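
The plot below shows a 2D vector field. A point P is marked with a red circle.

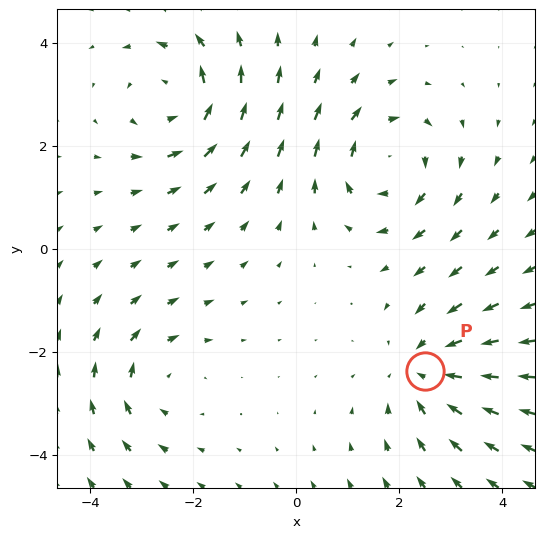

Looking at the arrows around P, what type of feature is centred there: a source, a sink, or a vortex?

At P (2.5, -2.4) the arrows converge inward. Divergence about -4, curl ≈0 — negative divergence with near-zero curl is a sink.

sink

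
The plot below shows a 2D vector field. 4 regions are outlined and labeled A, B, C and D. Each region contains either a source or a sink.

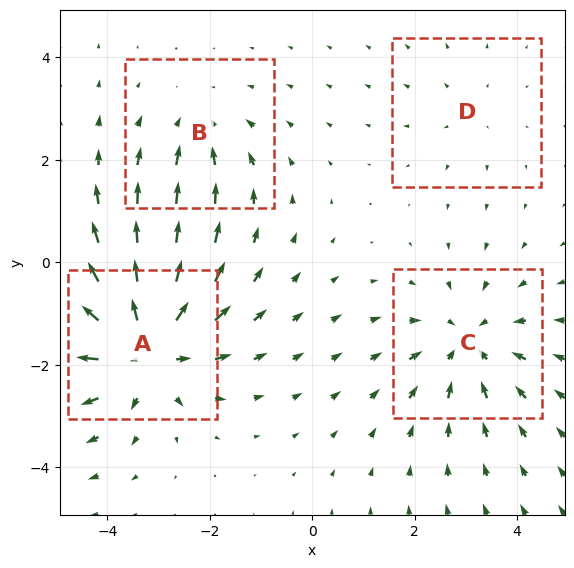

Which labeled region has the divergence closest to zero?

D

Divergence at each region's feature centre — A: about +6, B: about -3, C: about -4, D: about +2. Region D is closest to zero.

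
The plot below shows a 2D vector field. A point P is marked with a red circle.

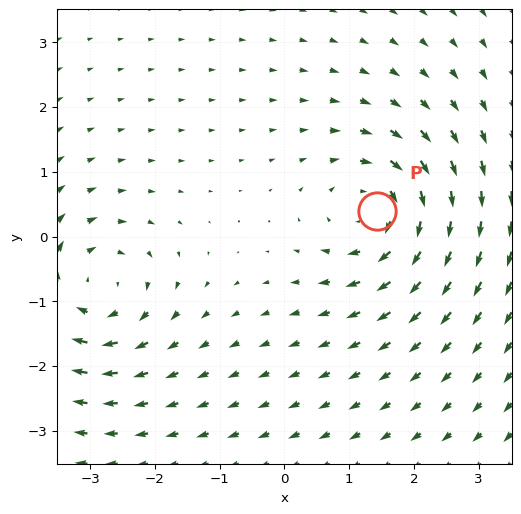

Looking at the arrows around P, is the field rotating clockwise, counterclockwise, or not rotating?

Near P at (1.4, 0.4) the arrows circulate clockwise. The curl (z-component) there is about -5; negative curl means clockwise rotation.

clockwise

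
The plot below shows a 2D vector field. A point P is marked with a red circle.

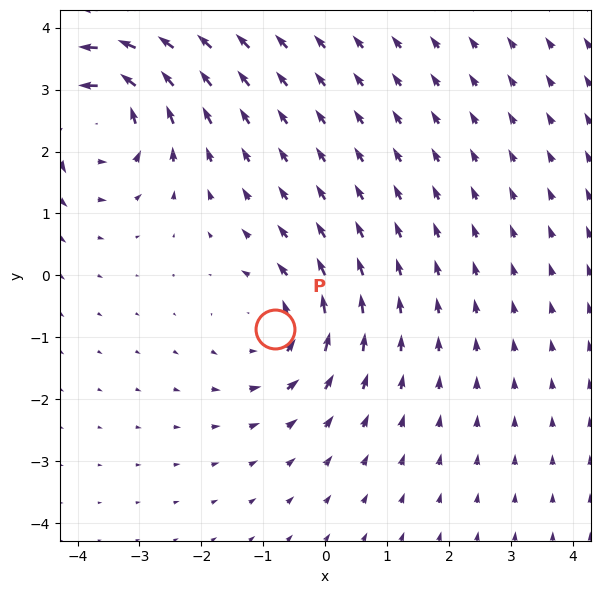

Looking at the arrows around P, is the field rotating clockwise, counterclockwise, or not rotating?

Near P at (-0.8, -0.9) the arrows circulate counterclockwise. The curl (z-component) there is about +3; positive curl means counterclockwise rotation.

counterclockwise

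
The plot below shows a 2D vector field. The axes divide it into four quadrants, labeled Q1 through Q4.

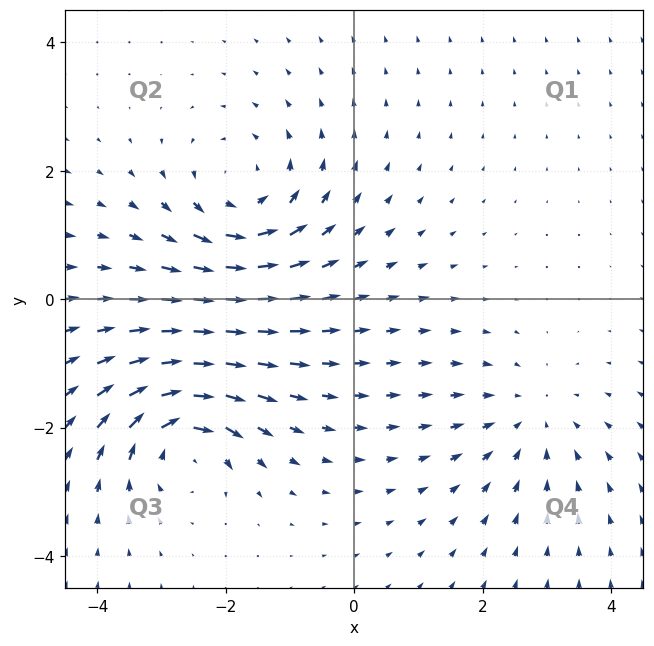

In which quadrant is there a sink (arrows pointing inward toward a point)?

Q4

The sink sits at approximately (2.7, -1.9), which lies in quadrant Q4. The divergence there is about -2, negative as expected for a sink.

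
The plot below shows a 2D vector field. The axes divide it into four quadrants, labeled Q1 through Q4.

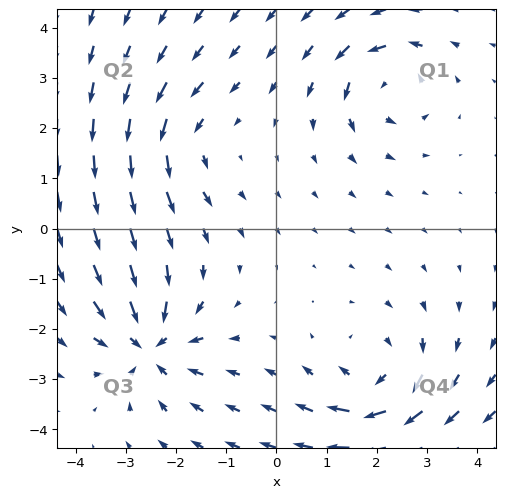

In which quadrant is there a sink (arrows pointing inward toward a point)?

The sink sits at approximately (-2.5, -2.3), which lies in quadrant Q3. The divergence there is about -5, negative as expected for a sink.

Q3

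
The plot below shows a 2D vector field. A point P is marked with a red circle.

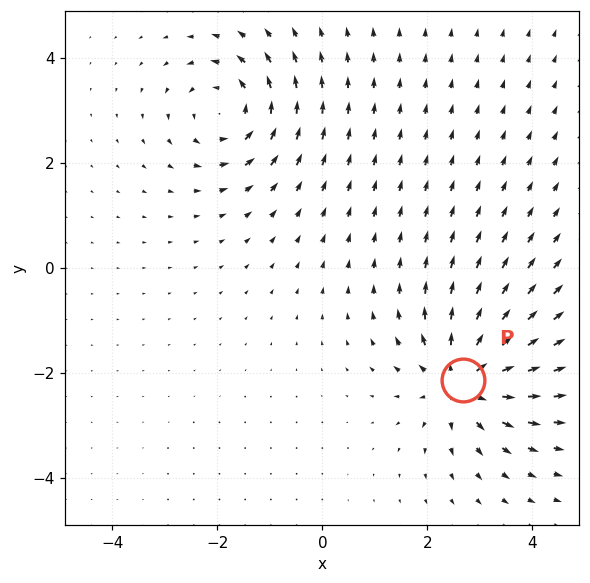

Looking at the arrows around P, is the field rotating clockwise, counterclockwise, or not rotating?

not rotating

Near P at (2.7, -2.1) the arrows show no circulation. The curl there is ≈0.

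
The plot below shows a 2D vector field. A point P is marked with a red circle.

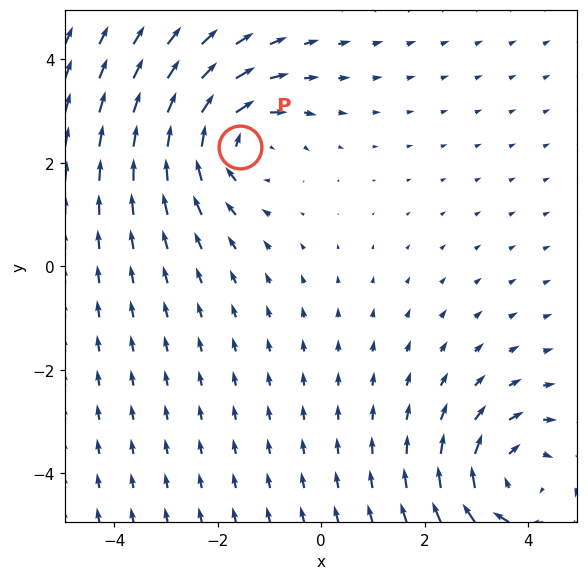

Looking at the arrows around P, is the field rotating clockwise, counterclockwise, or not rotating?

Near P at (-1.6, 2.3) the arrows circulate clockwise. The curl (z-component) there is about -4; negative curl means clockwise rotation.

clockwise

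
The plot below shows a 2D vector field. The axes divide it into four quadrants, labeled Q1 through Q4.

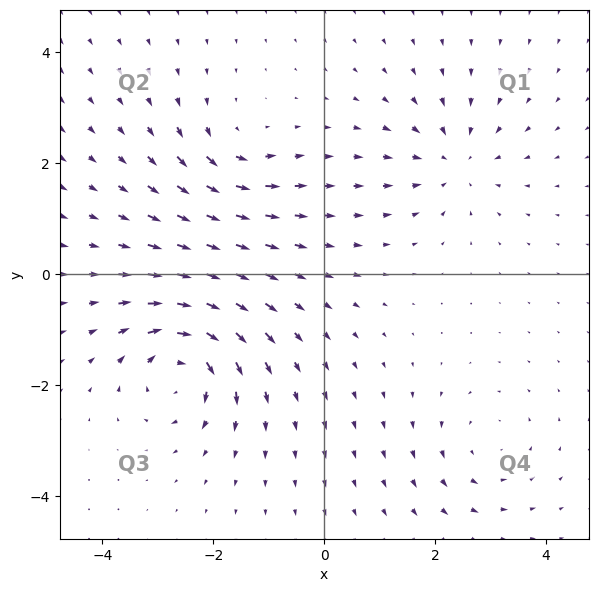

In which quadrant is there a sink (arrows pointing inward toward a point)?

The sink sits at approximately (2.4, 2.0), which lies in quadrant Q1. The divergence there is about -4, negative as expected for a sink.

Q1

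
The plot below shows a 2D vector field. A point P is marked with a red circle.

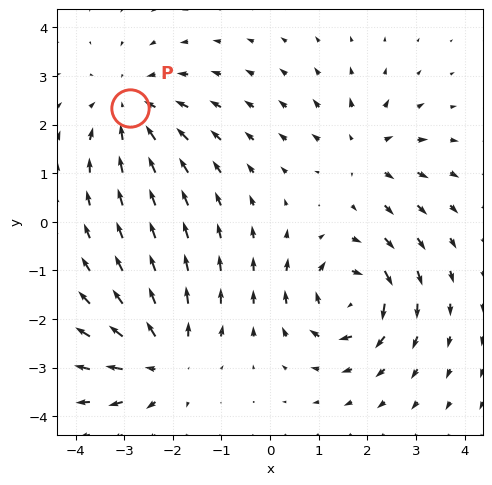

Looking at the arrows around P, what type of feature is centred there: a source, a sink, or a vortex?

At P (-2.9, 2.3) the arrows converge inward. Divergence about -4, curl ≈0 — negative divergence with near-zero curl is a sink.

sink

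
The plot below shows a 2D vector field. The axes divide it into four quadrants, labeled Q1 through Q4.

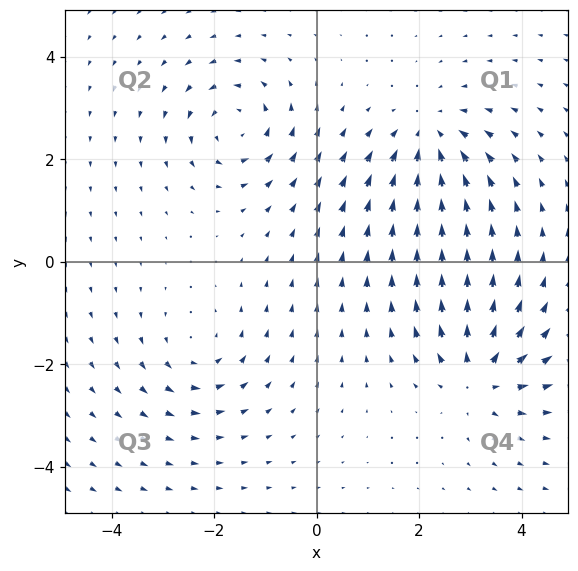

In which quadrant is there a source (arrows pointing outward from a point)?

The source sits at approximately (3.2, -2.3), which lies in quadrant Q4. The divergence there is about +6, positive as expected for a source.

Q4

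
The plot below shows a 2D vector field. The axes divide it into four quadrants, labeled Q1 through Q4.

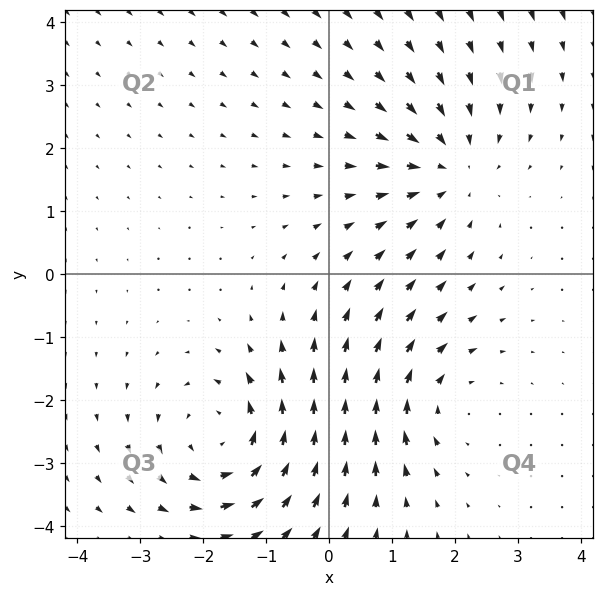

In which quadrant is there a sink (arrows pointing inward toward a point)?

Q1

The sink sits at approximately (1.9, 1.7), which lies in quadrant Q1. The divergence there is about -3, negative as expected for a sink.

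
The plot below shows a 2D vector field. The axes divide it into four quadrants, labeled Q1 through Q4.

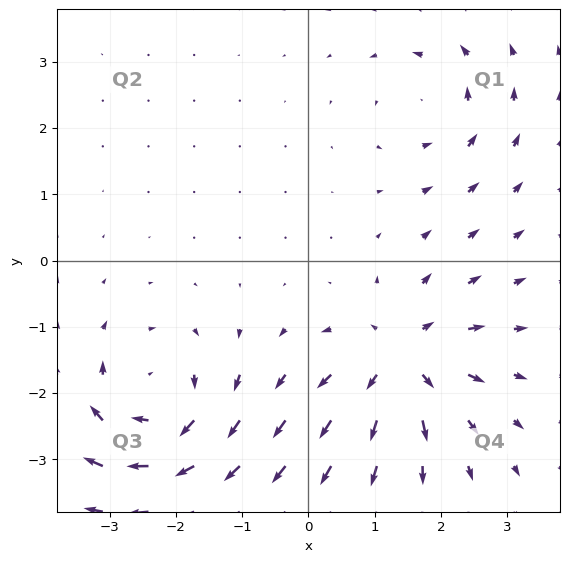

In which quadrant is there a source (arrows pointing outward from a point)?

Q4

The source sits at approximately (1.4, -1.5), which lies in quadrant Q4. The divergence there is about +6, positive as expected for a source.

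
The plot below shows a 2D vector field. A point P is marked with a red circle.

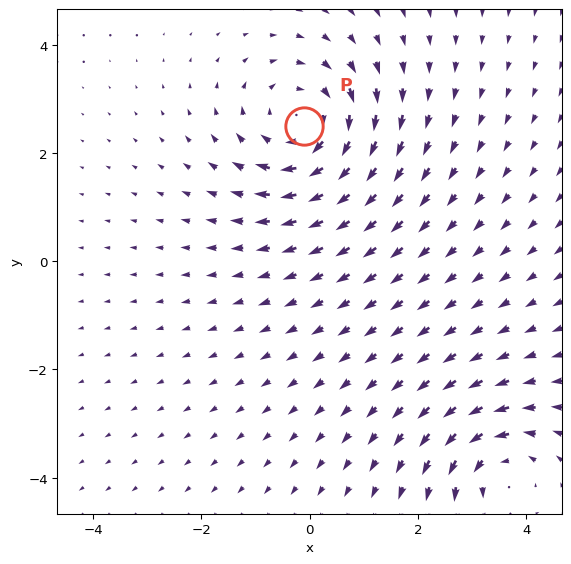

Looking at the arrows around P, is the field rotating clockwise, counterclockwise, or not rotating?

Near P at (-0.1, 2.5) the arrows circulate clockwise. The curl (z-component) there is about -4; negative curl means clockwise rotation.

clockwise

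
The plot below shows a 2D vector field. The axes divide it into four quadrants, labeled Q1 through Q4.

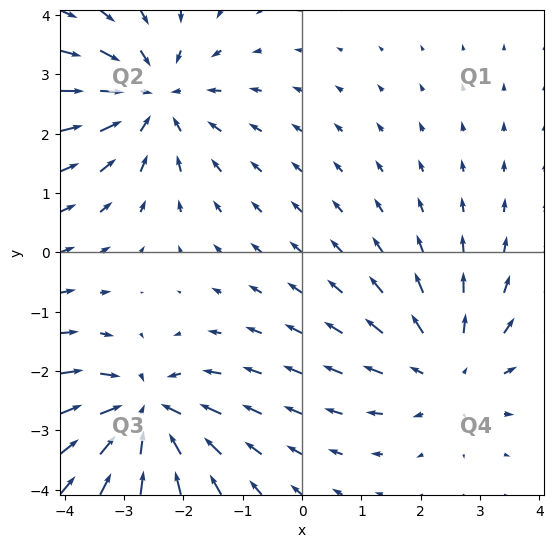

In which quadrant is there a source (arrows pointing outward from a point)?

The source sits at approximately (2.5, -2.0), which lies in quadrant Q4. The divergence there is about +3, positive as expected for a source.

Q4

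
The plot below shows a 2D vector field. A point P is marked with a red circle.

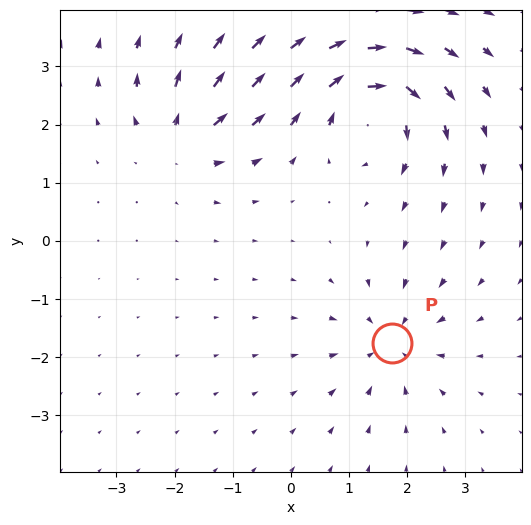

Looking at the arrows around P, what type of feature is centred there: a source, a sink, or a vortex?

sink

At P (1.7, -1.8) the arrows converge inward. Divergence about -3, curl ≈0 — negative divergence with near-zero curl is a sink.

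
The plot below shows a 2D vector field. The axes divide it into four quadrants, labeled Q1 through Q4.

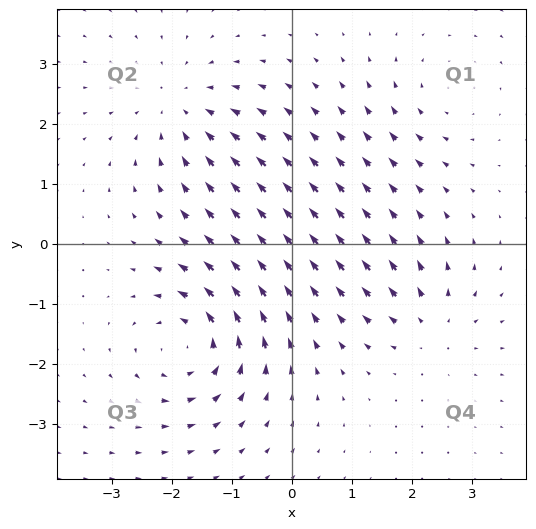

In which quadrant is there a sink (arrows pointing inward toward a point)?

The sink sits at approximately (-1.9, 2.3), which lies in quadrant Q2. The divergence there is about -3, negative as expected for a sink.

Q2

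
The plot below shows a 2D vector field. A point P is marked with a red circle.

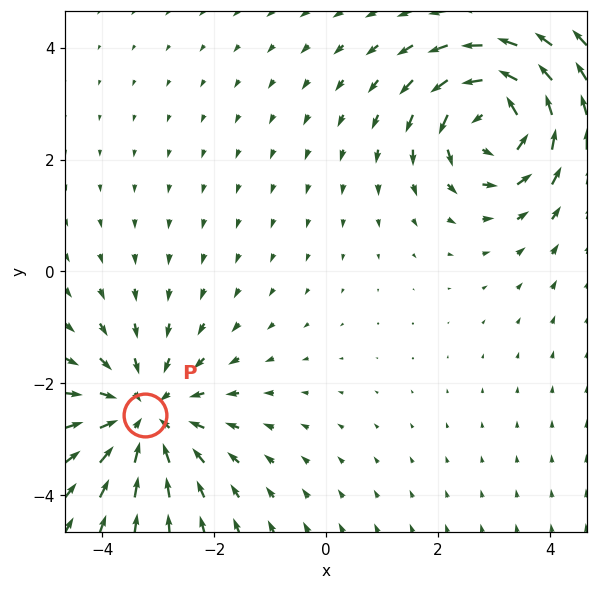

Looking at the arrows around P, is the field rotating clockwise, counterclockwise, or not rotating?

not rotating

Near P at (-3.2, -2.6) the arrows show no circulation. The curl there is ≈0.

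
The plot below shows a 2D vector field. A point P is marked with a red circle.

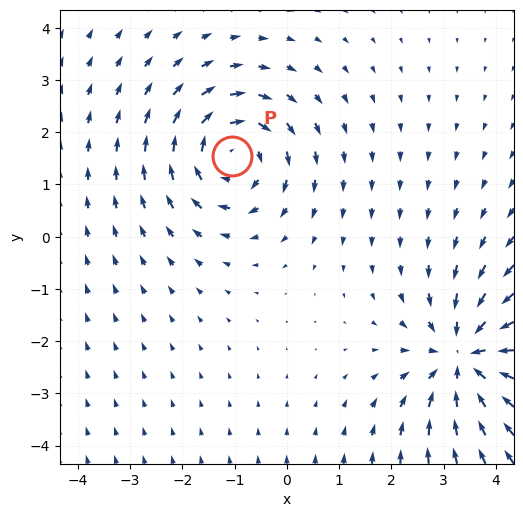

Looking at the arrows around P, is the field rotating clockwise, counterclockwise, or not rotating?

clockwise

Near P at (-1.1, 1.5) the arrows circulate clockwise. The curl (z-component) there is about -3; negative curl means clockwise rotation.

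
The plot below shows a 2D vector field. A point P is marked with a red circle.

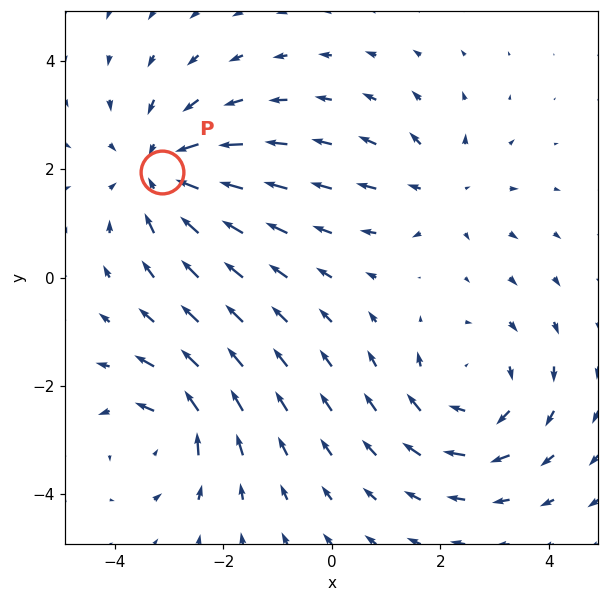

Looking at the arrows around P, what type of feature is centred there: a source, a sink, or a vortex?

At P (-3.1, 1.9) the arrows converge inward. Divergence about -4, curl ≈0 — negative divergence with near-zero curl is a sink.

sink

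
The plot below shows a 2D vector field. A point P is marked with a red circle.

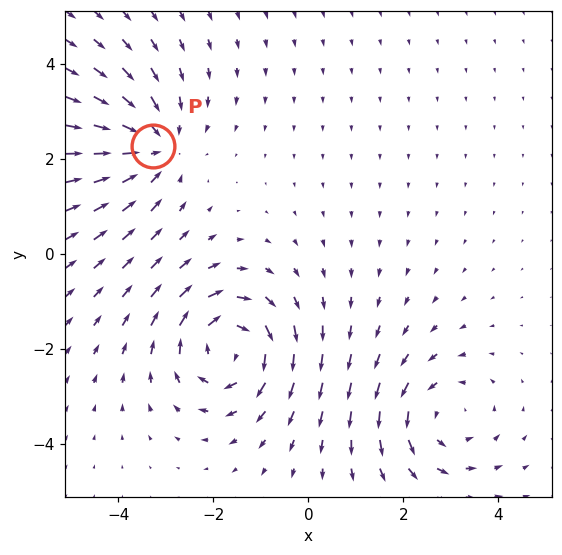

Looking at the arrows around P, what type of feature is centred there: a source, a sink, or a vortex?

At P (-3.3, 2.3) the arrows converge inward. Divergence about -4, curl ≈0 — negative divergence with near-zero curl is a sink.

sink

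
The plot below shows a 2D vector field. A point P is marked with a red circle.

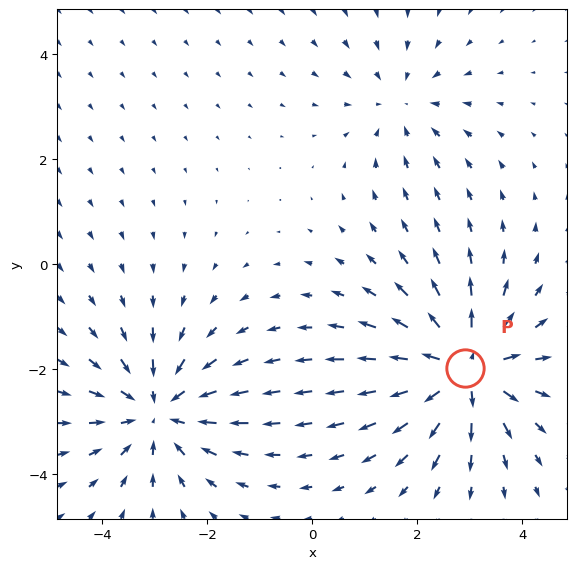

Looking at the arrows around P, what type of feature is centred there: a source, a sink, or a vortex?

source

At P (2.9, -2.0) the arrows spread outward. Divergence about +6, curl ≈0 — positive divergence with near-zero curl is a source.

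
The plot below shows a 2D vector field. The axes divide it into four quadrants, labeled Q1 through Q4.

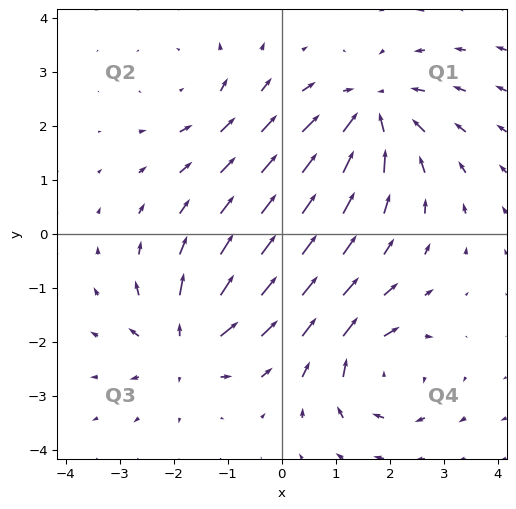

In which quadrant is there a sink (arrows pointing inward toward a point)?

Q1

The sink sits at approximately (1.6, 2.2), which lies in quadrant Q1. The divergence there is about -5, negative as expected for a sink.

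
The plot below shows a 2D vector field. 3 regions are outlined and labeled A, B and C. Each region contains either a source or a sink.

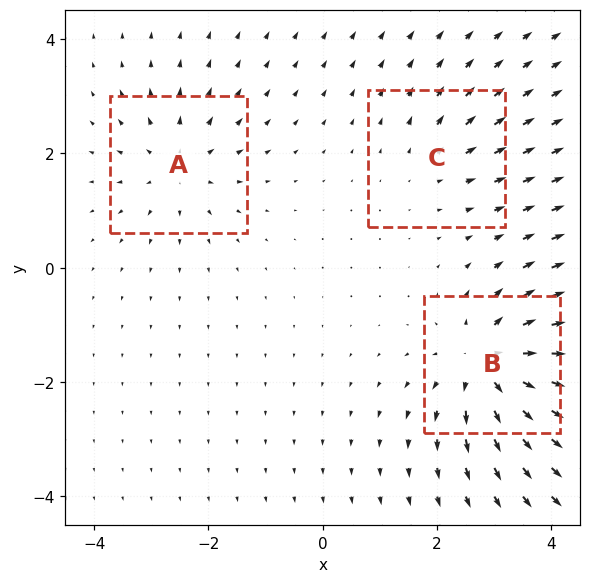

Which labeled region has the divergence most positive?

Divergence at each region's feature centre — A: about +3, B: about +6, C: about +2. Region B is most positive.

B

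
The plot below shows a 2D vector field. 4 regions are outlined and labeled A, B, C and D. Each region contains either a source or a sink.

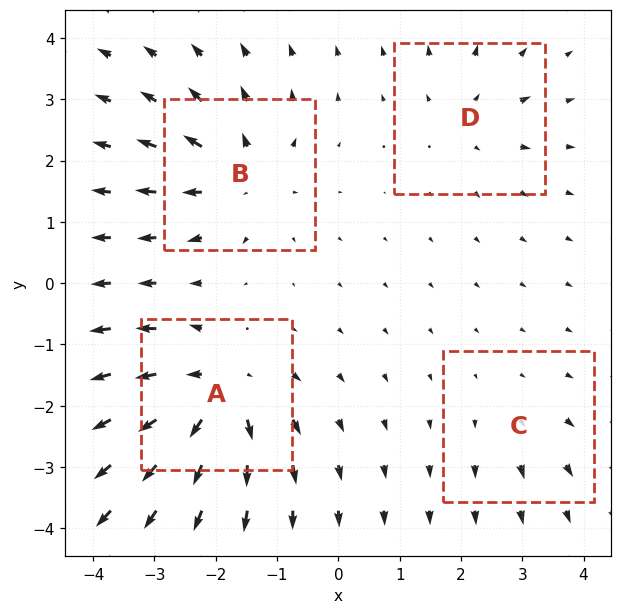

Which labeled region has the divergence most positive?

Divergence at each region's feature centre — A: about +8, B: about +6, C: about +2, D: about +4. Region A is most positive.

A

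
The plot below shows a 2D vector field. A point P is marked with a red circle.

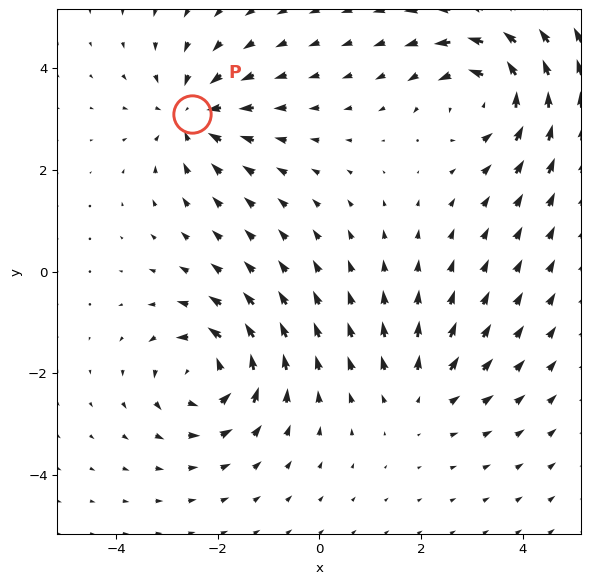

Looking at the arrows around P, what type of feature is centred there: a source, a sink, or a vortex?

sink

At P (-2.5, 3.1) the arrows converge inward. Divergence about -4, curl ≈0 — negative divergence with near-zero curl is a sink.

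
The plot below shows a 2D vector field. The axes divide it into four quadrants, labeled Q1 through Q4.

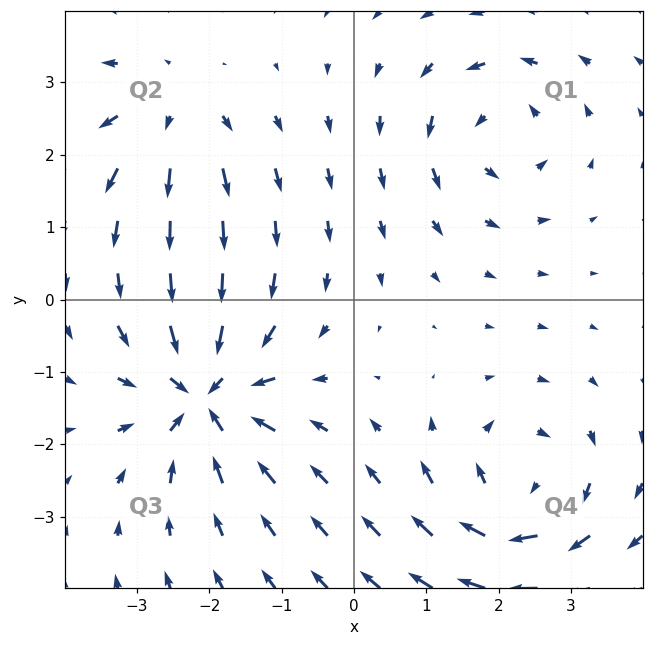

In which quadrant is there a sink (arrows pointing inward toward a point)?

The sink sits at approximately (-2.1, -1.3), which lies in quadrant Q3. The divergence there is about -6, negative as expected for a sink.

Q3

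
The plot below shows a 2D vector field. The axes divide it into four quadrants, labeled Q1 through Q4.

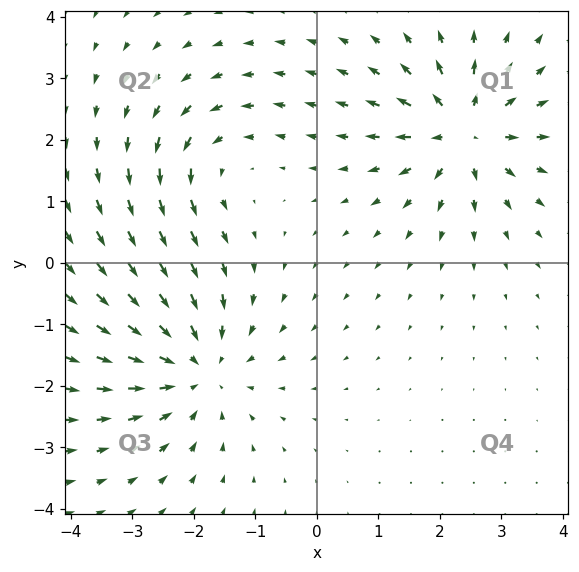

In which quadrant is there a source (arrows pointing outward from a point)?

The source sits at approximately (2.4, 2.1), which lies in quadrant Q1. The divergence there is about +5, positive as expected for a source.

Q1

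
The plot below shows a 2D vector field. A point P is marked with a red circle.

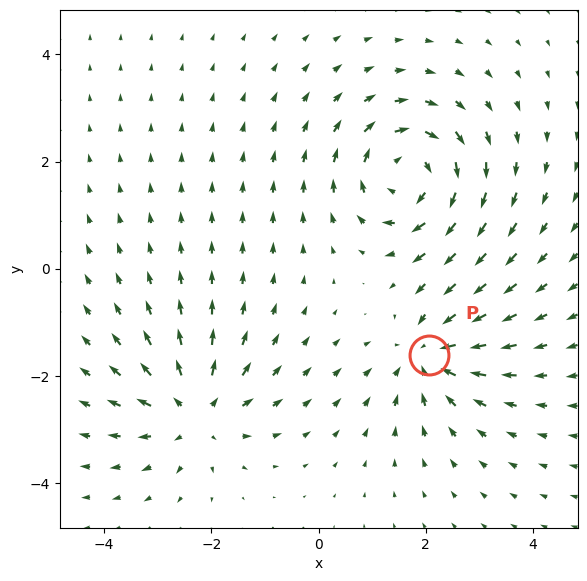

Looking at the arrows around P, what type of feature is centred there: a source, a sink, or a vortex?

sink

At P (2.1, -1.6) the arrows converge inward. Divergence about -4, curl ≈0 — negative divergence with near-zero curl is a sink.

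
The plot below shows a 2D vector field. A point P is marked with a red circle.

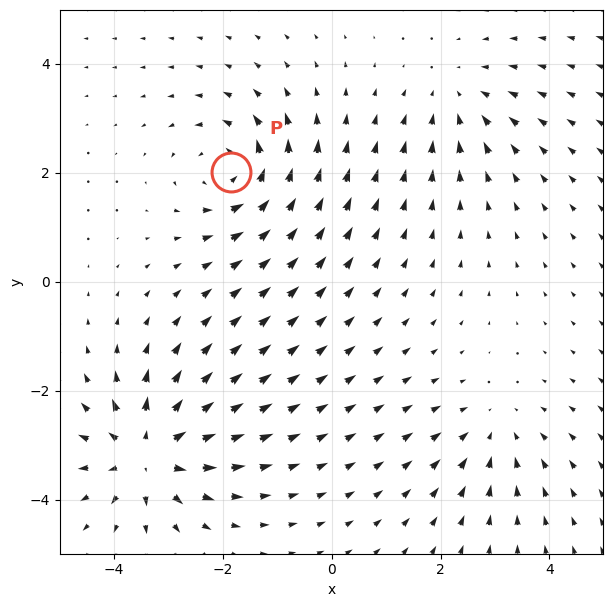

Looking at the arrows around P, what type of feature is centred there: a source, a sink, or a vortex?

At P (-1.8, 2.0) the arrows circulate counterclockwise. Divergence ≈0, curl about +4 — near-zero divergence with nonzero curl is a vortex.

vortex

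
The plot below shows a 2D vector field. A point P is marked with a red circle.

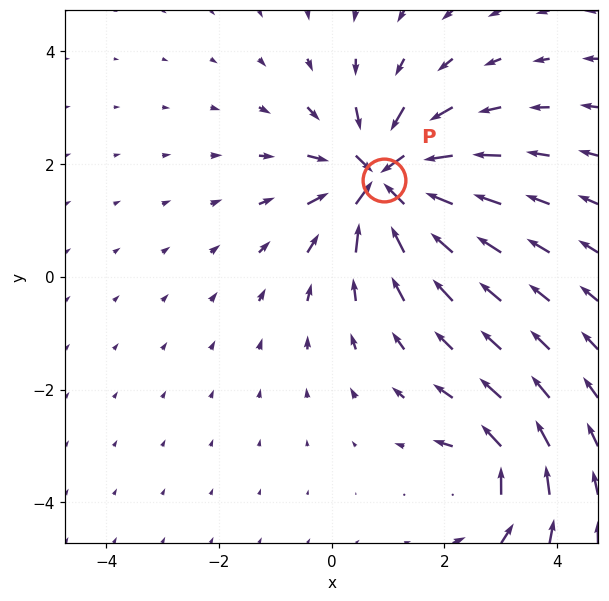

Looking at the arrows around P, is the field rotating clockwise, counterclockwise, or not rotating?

not rotating

Near P at (0.9, 1.7) the arrows show no circulation. The curl there is ≈0.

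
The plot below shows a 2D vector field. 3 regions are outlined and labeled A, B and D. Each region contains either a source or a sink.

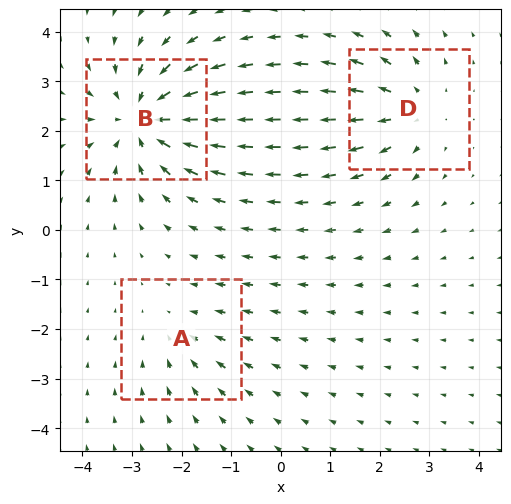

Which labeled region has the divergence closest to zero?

Divergence at each region's feature centre — A: about -2, B: about -5, D: about +3. Region A is closest to zero.

A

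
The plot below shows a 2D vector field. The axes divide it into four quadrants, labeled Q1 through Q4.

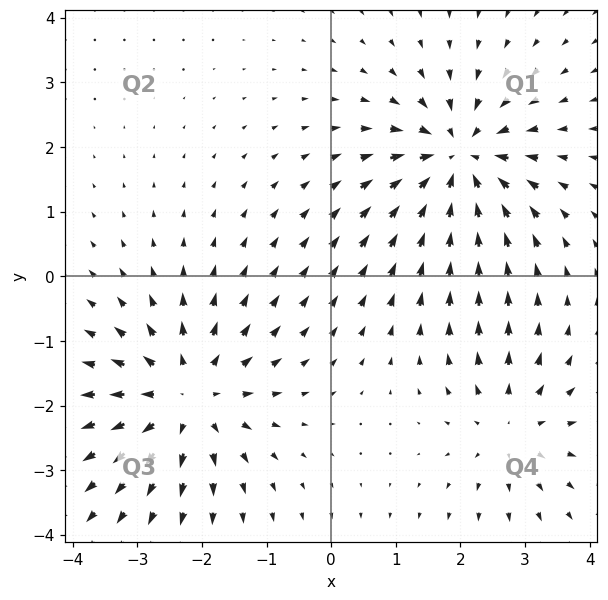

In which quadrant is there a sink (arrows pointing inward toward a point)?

Q1

The sink sits at approximately (2.0, 1.8), which lies in quadrant Q1. The divergence there is about -6, negative as expected for a sink.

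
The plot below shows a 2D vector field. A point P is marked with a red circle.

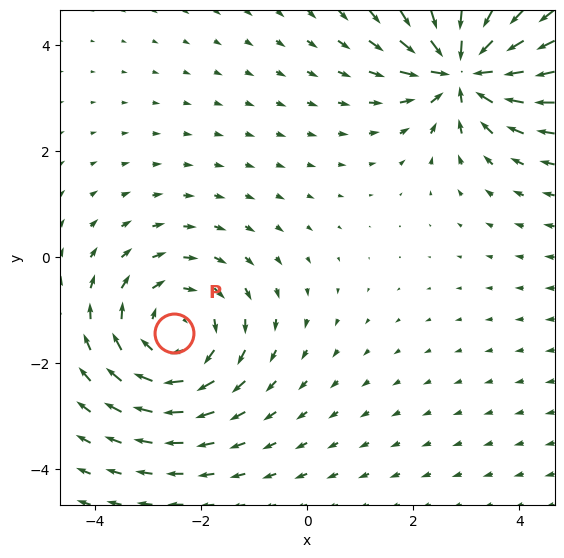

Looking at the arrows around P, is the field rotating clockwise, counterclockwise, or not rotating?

Near P at (-2.5, -1.4) the arrows circulate clockwise. The curl (z-component) there is about -3; negative curl means clockwise rotation.

clockwise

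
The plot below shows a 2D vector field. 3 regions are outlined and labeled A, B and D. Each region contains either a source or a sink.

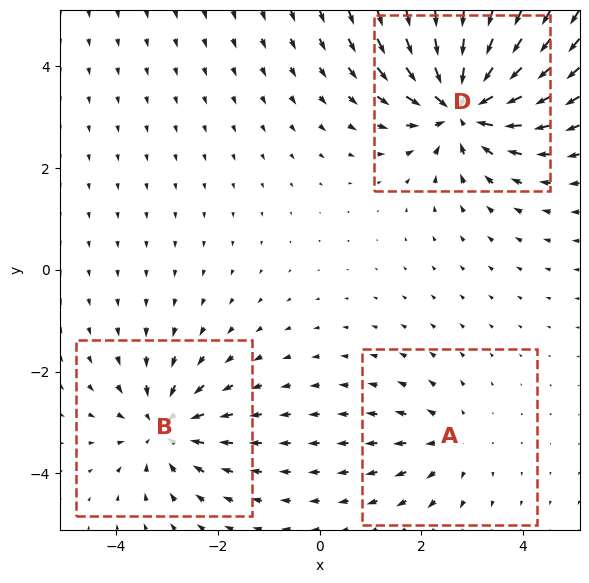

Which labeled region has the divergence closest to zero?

A

Divergence at each region's feature centre — A: about +2, B: about -3, D: about -6. Region A is closest to zero.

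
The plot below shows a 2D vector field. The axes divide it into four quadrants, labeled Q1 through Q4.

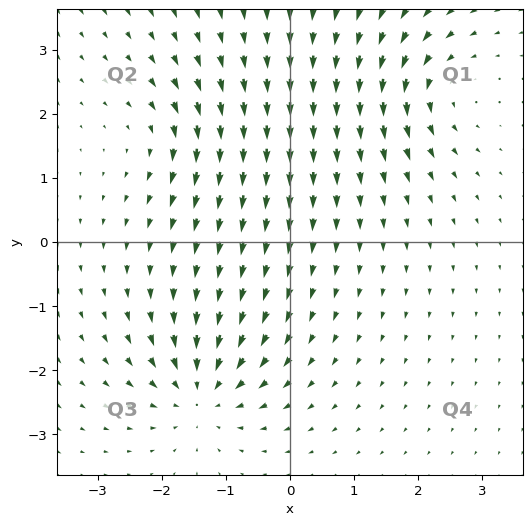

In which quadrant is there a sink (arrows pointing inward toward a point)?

The sink sits at approximately (-1.4, -2.4), which lies in quadrant Q3. The divergence there is about -6, negative as expected for a sink.

Q3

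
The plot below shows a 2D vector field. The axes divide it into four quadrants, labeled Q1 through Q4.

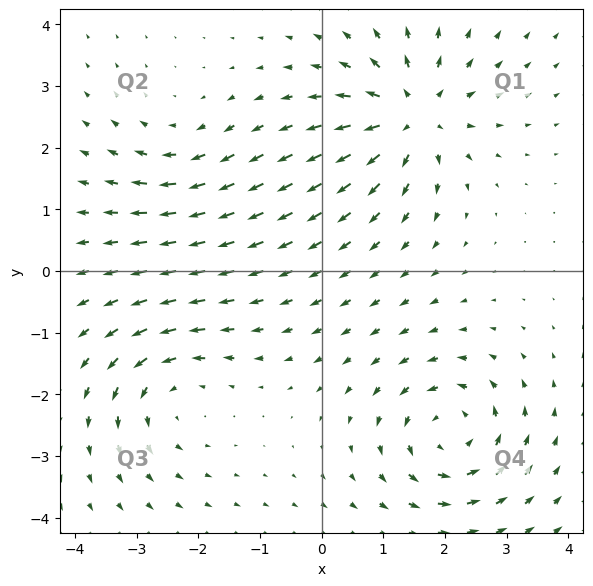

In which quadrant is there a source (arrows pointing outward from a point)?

Q1

The source sits at approximately (1.5, 2.5), which lies in quadrant Q1. The divergence there is about +6, positive as expected for a source.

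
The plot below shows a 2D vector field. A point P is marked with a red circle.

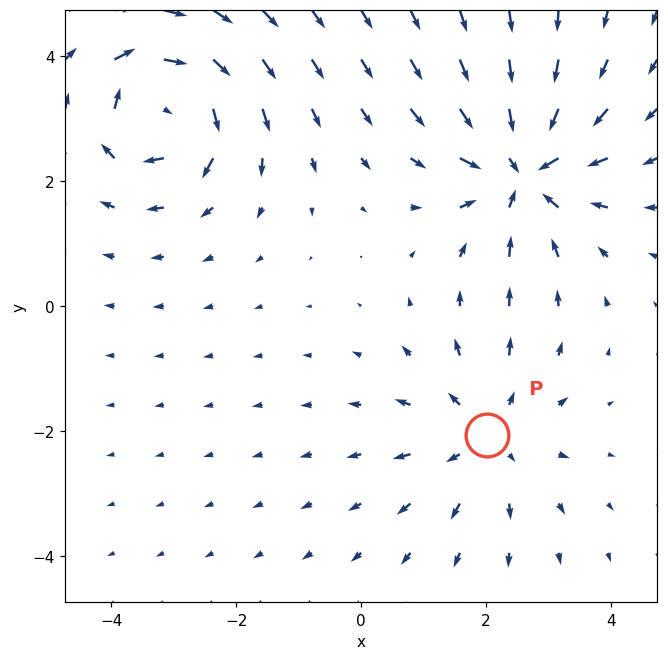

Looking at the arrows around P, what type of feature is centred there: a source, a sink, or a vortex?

At P (2.0, -2.1) the arrows spread outward. Divergence about +3, curl ≈0 — positive divergence with near-zero curl is a source.

source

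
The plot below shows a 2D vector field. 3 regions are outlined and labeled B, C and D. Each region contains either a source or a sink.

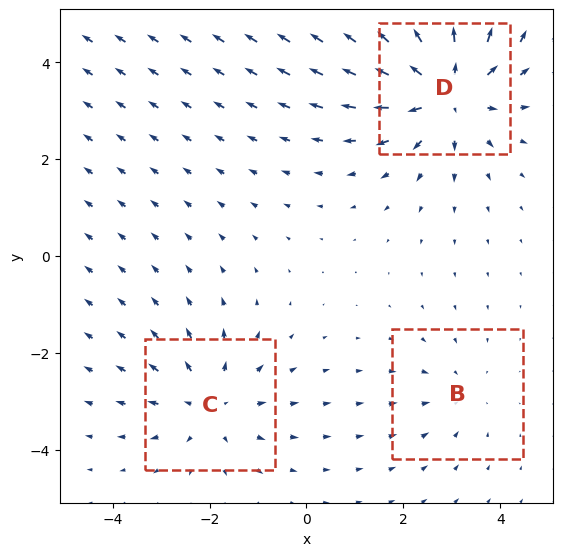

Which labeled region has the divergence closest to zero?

Divergence at each region's feature centre — B: about -2, C: about +3, D: about +5. Region B is closest to zero.

B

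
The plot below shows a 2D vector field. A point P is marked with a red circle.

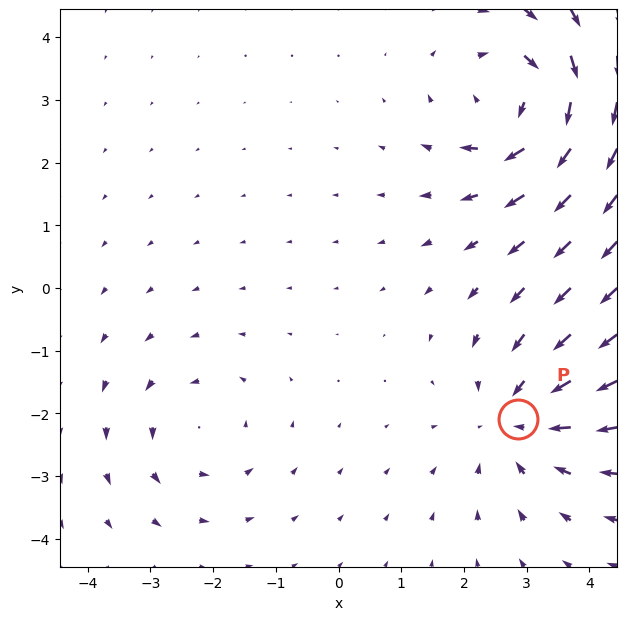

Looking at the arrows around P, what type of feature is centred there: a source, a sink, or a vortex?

At P (2.9, -2.1) the arrows converge inward. Divergence about -3, curl ≈0 — negative divergence with near-zero curl is a sink.

sink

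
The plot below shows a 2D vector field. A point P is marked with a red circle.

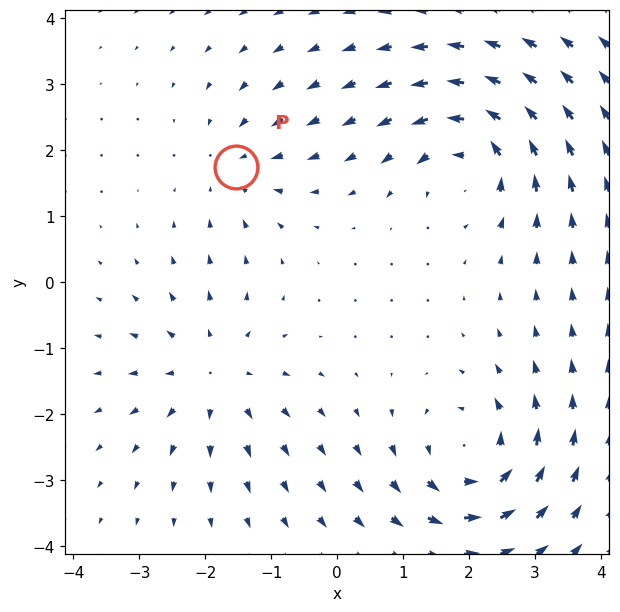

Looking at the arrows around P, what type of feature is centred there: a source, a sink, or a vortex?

At P (-1.5, 1.8) the arrows converge inward. Divergence about -3, curl ≈0 — negative divergence with near-zero curl is a sink.

sink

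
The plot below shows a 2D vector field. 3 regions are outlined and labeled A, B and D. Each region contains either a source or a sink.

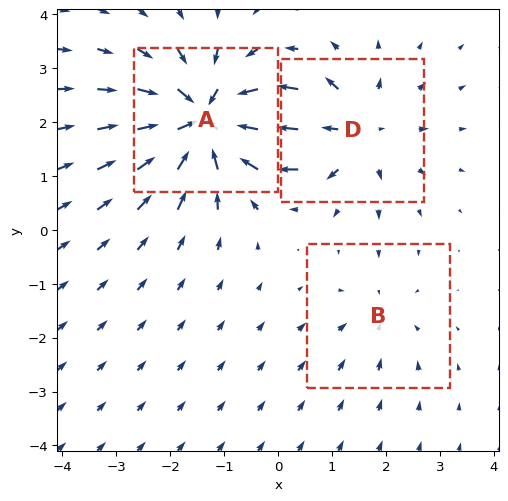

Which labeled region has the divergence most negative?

A

Divergence at each region's feature centre — A: about -6, B: about -2, D: about +4. Region A is most negative.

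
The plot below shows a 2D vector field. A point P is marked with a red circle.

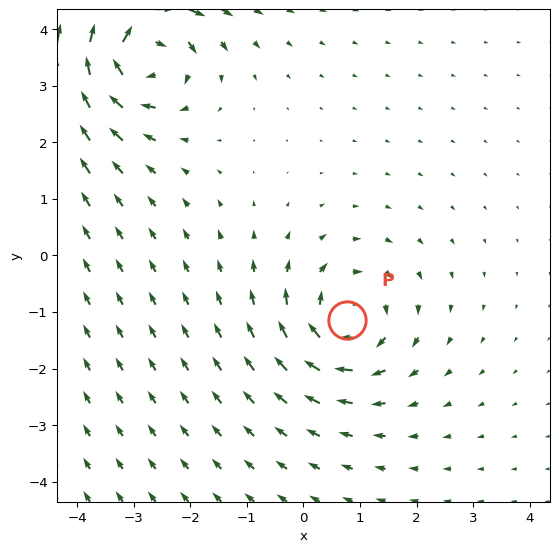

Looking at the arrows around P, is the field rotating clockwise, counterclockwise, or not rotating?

clockwise

Near P at (0.8, -1.1) the arrows circulate clockwise. The curl (z-component) there is about -4; negative curl means clockwise rotation.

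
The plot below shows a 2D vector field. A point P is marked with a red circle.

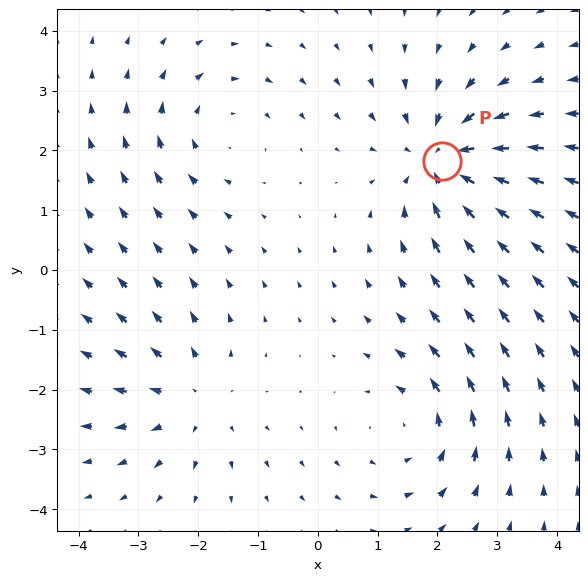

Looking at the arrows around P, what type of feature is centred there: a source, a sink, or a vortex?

At P (2.1, 1.8) the arrows converge inward. Divergence about -5, curl ≈0 — negative divergence with near-zero curl is a sink.

sink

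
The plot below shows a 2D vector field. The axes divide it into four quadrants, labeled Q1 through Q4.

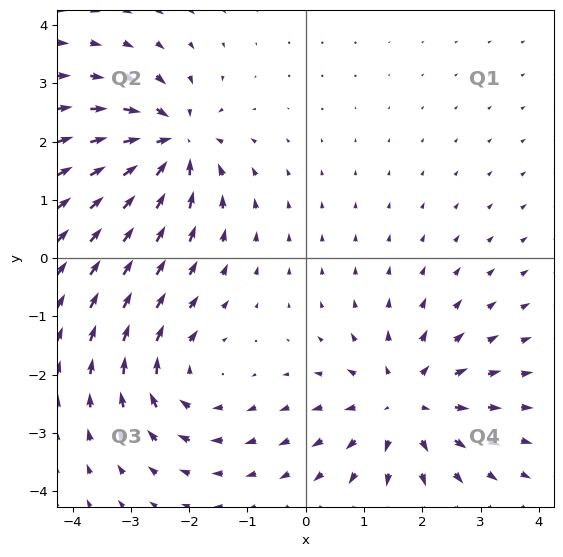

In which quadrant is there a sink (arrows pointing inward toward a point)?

Q2

The sink sits at approximately (-2.3, 2.0), which lies in quadrant Q2. The divergence there is about -6, negative as expected for a sink.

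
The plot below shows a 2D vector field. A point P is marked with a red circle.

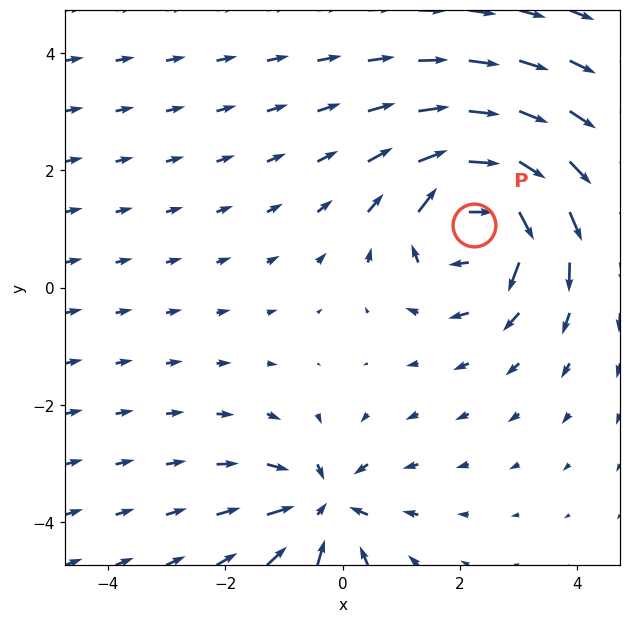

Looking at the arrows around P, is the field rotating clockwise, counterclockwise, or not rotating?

Near P at (2.2, 1.1) the arrows circulate clockwise. The curl (z-component) there is about -5; negative curl means clockwise rotation.

clockwise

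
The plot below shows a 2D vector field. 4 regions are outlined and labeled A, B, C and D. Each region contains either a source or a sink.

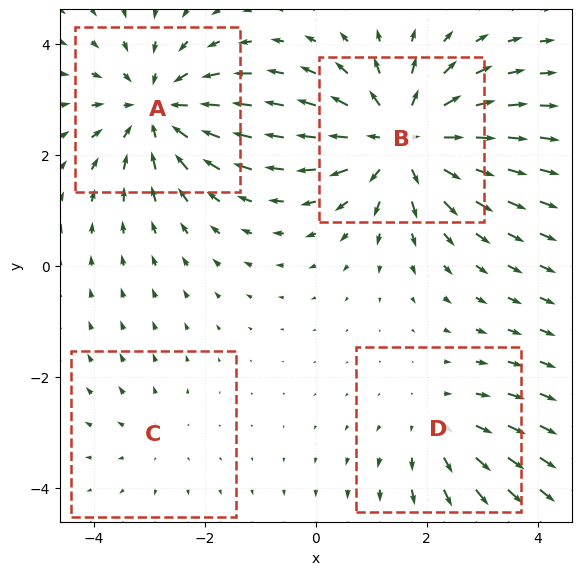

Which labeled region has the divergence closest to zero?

Divergence at each region's feature centre — A: about -5, B: about +6, C: about +2, D: about +3. Region C is closest to zero.

C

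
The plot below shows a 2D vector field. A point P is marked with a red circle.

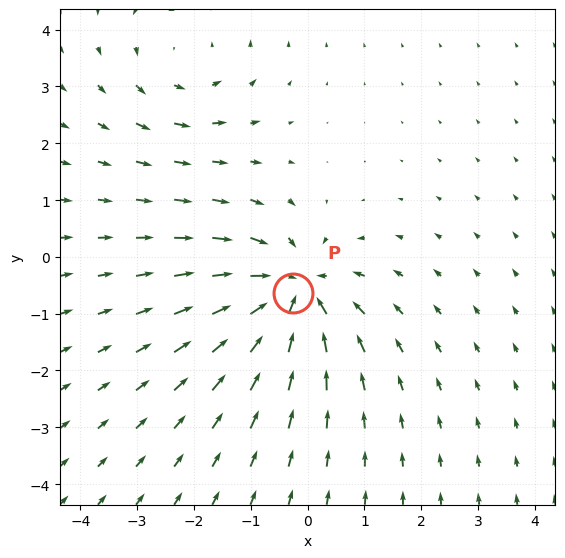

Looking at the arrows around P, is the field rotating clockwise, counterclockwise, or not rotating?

Near P at (-0.3, -0.6) the arrows show no circulation. The curl there is ≈0.

not rotating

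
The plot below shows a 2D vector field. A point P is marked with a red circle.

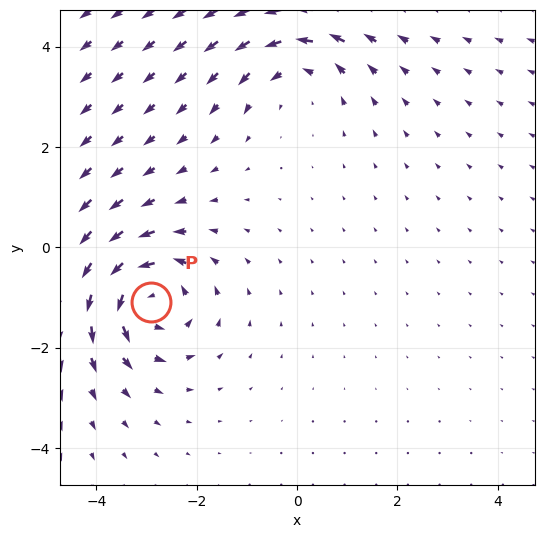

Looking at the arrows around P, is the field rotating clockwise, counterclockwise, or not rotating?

Near P at (-2.9, -1.1) the arrows circulate counterclockwise. The curl (z-component) there is about +6; positive curl means counterclockwise rotation.

counterclockwise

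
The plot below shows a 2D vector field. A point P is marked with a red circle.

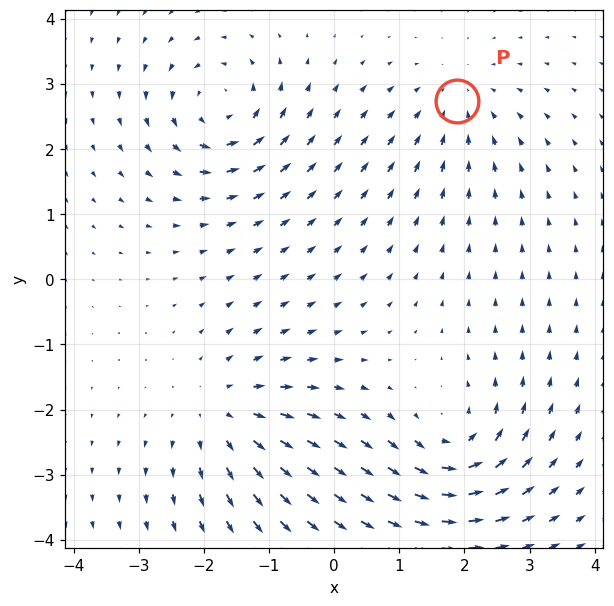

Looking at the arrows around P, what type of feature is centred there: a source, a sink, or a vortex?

At P (1.9, 2.7) the arrows converge inward. Divergence about -3, curl ≈0 — negative divergence with near-zero curl is a sink.

sink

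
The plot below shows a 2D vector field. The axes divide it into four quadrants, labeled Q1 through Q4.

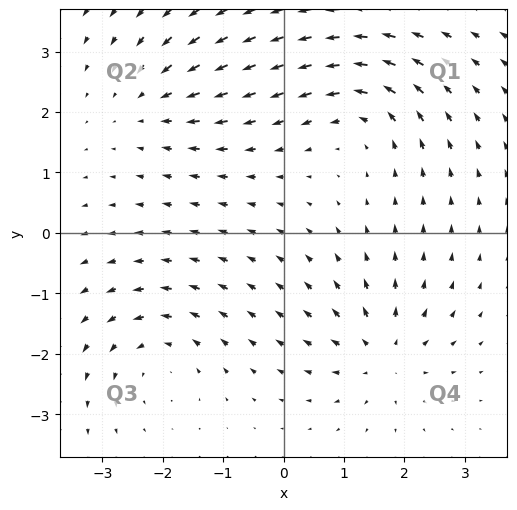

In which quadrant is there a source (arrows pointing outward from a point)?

Q4

The source sits at approximately (1.6, -2.0), which lies in quadrant Q4. The divergence there is about +6, positive as expected for a source.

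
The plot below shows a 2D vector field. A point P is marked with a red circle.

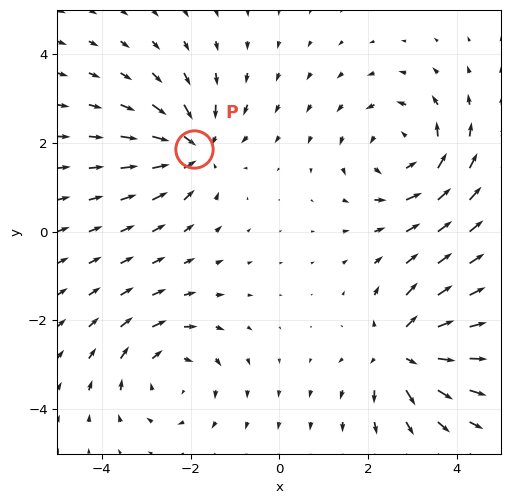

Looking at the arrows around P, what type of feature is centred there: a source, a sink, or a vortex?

At P (-1.9, 1.9) the arrows converge inward. Divergence about -6, curl ≈0 — negative divergence with near-zero curl is a sink.

sink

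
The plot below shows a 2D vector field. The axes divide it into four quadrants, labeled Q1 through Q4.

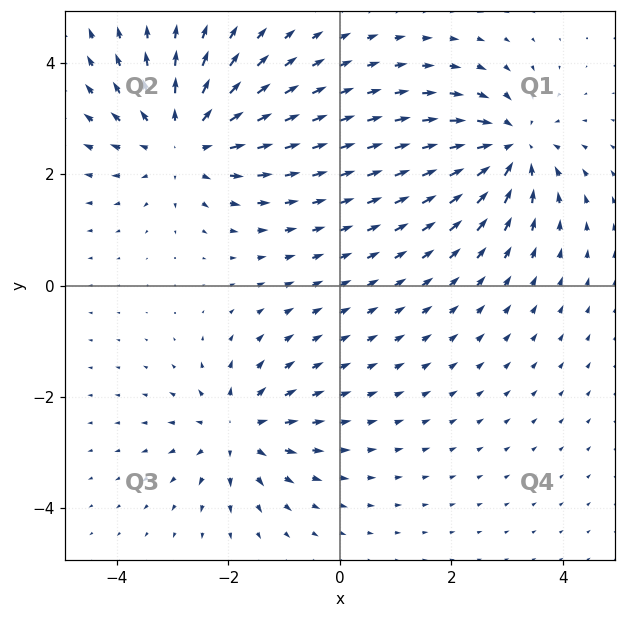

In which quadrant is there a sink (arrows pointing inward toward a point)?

The sink sits at approximately (3.1, 2.5), which lies in quadrant Q1. The divergence there is about -5, negative as expected for a sink.

Q1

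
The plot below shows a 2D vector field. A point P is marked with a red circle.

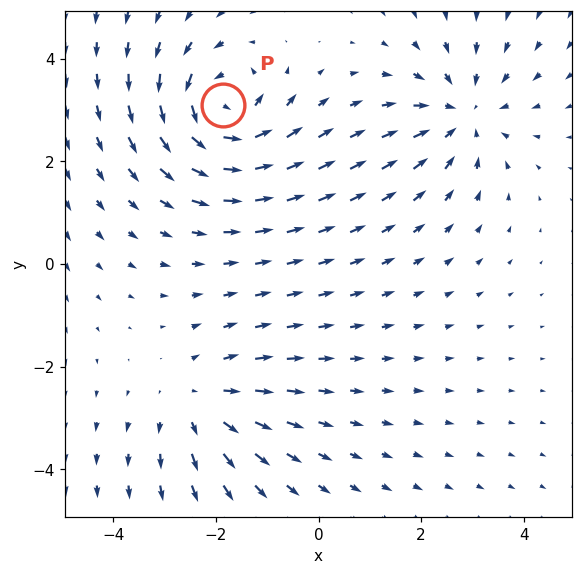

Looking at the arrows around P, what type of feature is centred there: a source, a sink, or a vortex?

At P (-1.9, 3.1) the arrows circulate counterclockwise. Divergence ≈0, curl about +6 — near-zero divergence with nonzero curl is a vortex.

vortex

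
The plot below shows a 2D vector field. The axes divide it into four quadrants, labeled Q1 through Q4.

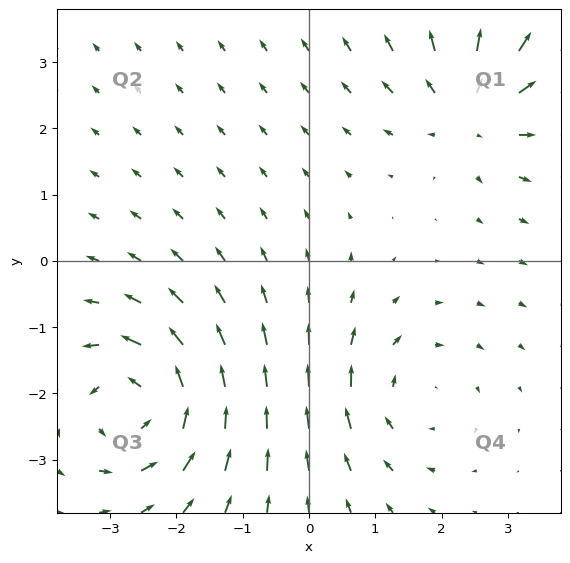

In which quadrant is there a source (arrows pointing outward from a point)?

The source sits at approximately (2.5, 2.3), which lies in quadrant Q1. The divergence there is about +4, positive as expected for a source.

Q1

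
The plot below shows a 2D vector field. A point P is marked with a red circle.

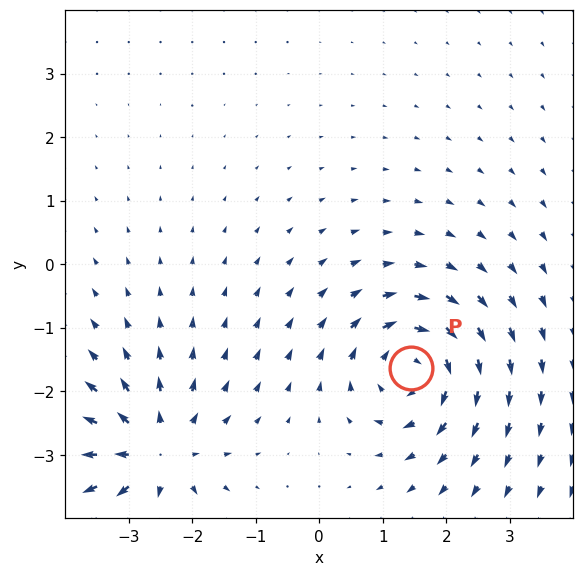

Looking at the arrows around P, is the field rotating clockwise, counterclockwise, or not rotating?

clockwise

Near P at (1.5, -1.6) the arrows circulate clockwise. The curl (z-component) there is about -6; negative curl means clockwise rotation.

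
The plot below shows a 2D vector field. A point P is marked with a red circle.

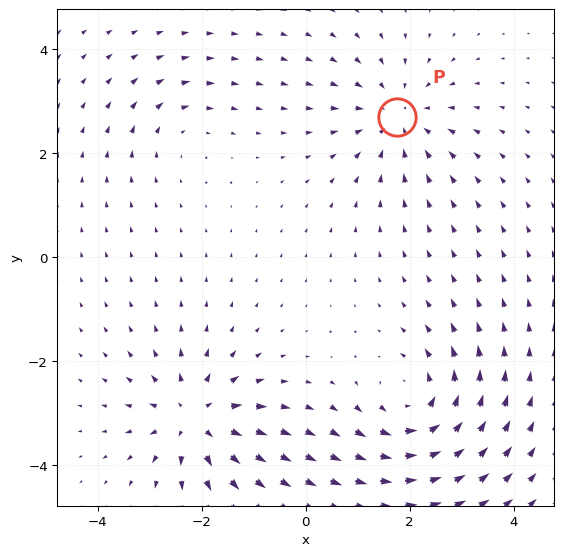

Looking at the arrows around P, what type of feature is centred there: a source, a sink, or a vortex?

sink

At P (1.8, 2.7) the arrows converge inward. Divergence about -4, curl ≈0 — negative divergence with near-zero curl is a sink.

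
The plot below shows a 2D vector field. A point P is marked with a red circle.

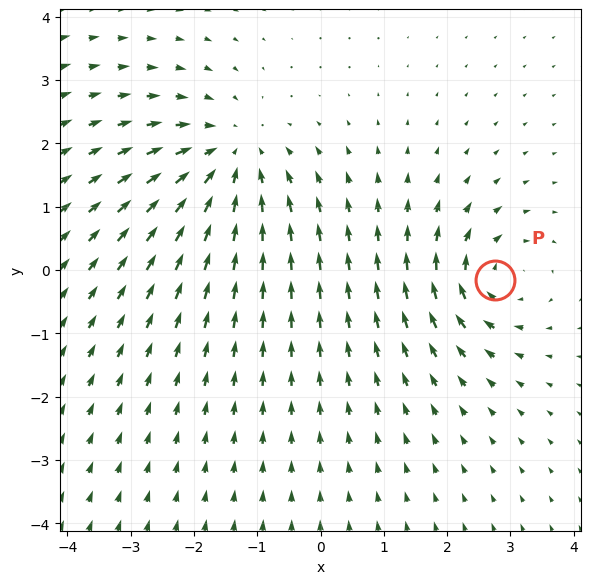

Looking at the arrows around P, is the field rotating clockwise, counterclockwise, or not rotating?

clockwise

Near P at (2.8, -0.2) the arrows circulate clockwise. The curl (z-component) there is about -5; negative curl means clockwise rotation.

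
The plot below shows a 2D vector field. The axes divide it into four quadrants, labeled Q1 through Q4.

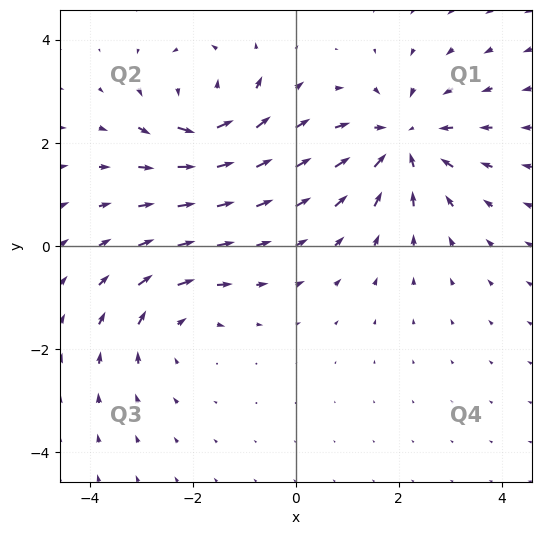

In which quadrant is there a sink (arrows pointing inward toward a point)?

Q1

The sink sits at approximately (2.1, 2.0), which lies in quadrant Q1. The divergence there is about -5, negative as expected for a sink.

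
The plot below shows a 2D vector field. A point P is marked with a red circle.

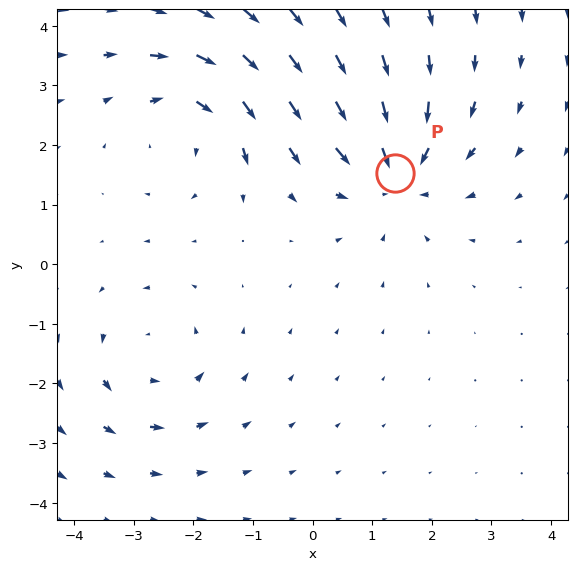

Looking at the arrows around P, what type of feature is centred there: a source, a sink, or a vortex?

At P (1.4, 1.5) the arrows converge inward. Divergence about -5, curl ≈0 — negative divergence with near-zero curl is a sink.

sink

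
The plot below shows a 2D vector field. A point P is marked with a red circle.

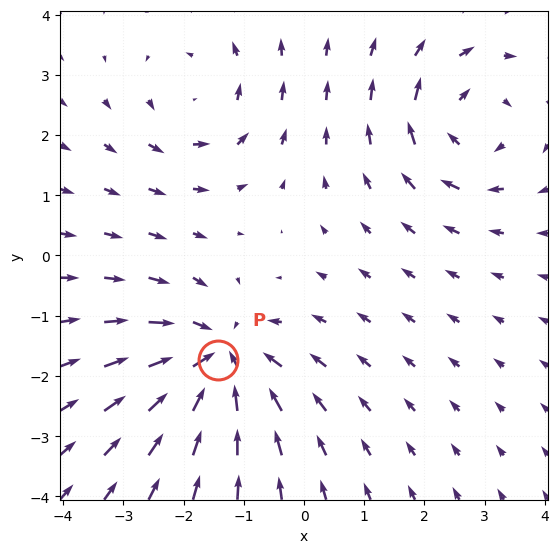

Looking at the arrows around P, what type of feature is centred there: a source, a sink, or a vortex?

sink

At P (-1.4, -1.7) the arrows converge inward. Divergence about -4, curl ≈0 — negative divergence with near-zero curl is a sink.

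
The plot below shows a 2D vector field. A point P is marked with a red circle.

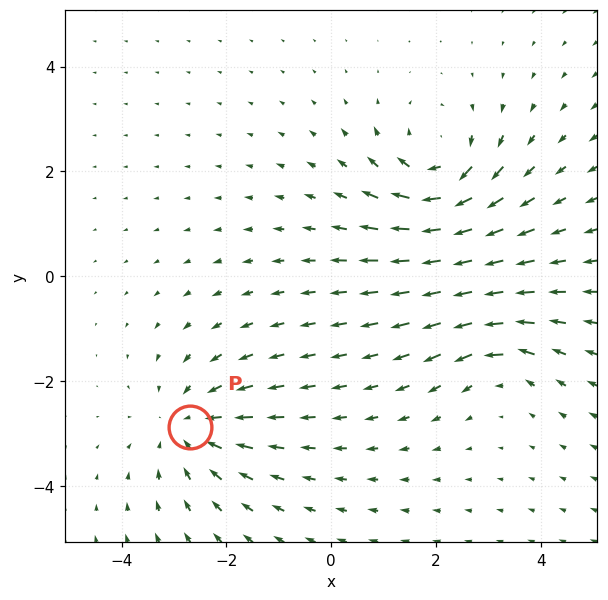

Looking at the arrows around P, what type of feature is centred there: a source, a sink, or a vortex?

At P (-2.7, -2.9) the arrows converge inward. Divergence about -4, curl ≈0 — negative divergence with near-zero curl is a sink.

sink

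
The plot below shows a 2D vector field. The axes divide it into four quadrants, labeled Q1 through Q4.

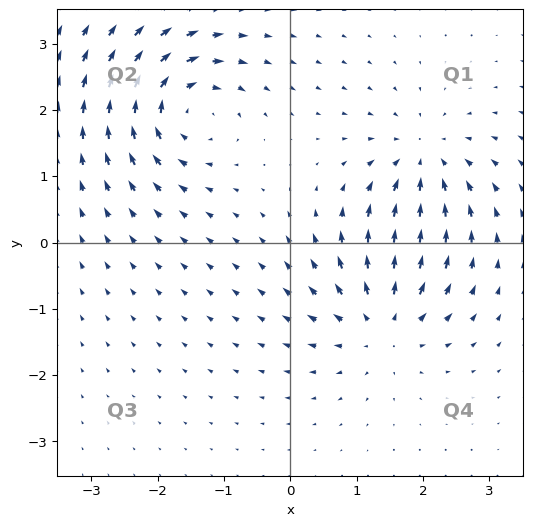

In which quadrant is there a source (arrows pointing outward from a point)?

Q4

The source sits at approximately (1.4, -1.2), which lies in quadrant Q4. The divergence there is about +4, positive as expected for a source.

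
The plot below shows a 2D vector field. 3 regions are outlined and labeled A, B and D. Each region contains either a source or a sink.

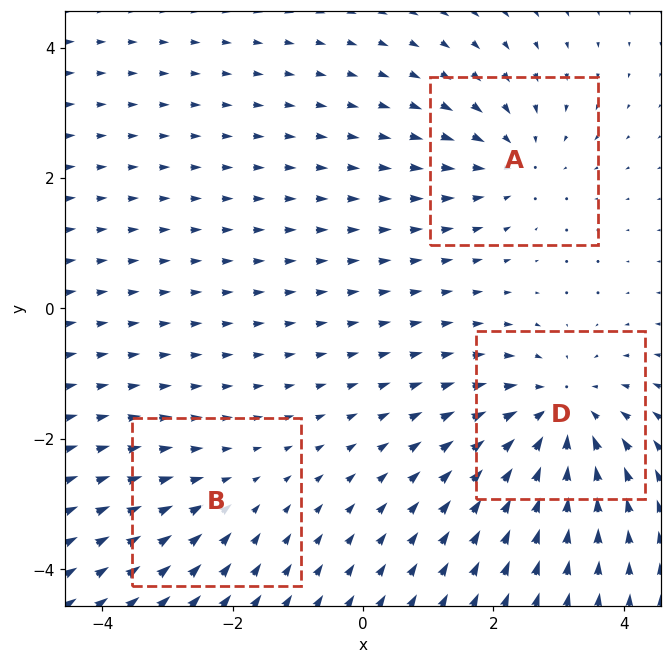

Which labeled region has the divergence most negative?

D

Divergence at each region's feature centre — A: about -3, B: about -2, D: about -4. Region D is most negative.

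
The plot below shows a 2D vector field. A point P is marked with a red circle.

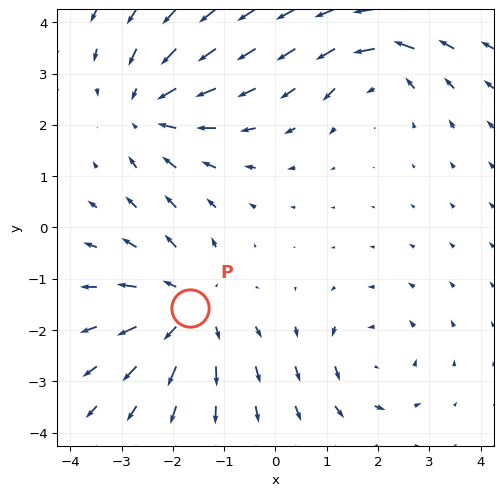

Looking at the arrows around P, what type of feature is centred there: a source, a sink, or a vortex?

source

At P (-1.7, -1.6) the arrows spread outward. Divergence about +4, curl ≈0 — positive divergence with near-zero curl is a source.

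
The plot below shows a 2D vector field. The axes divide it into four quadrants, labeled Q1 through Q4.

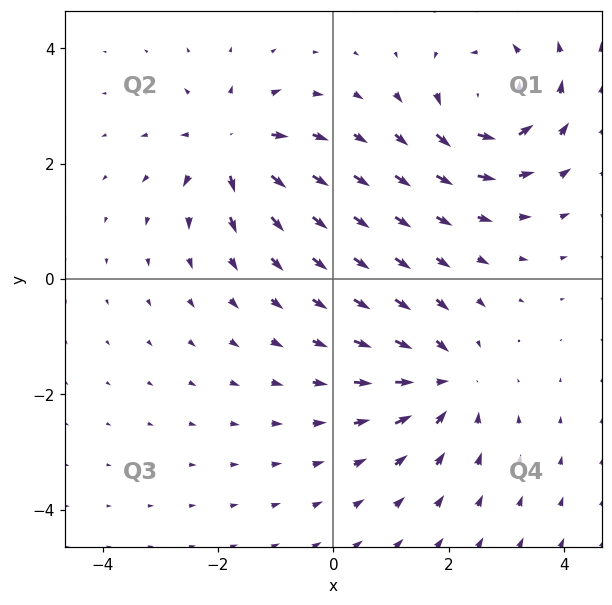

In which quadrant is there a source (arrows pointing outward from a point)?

Q2

The source sits at approximately (-1.8, 2.3), which lies in quadrant Q2. The divergence there is about +6, positive as expected for a source.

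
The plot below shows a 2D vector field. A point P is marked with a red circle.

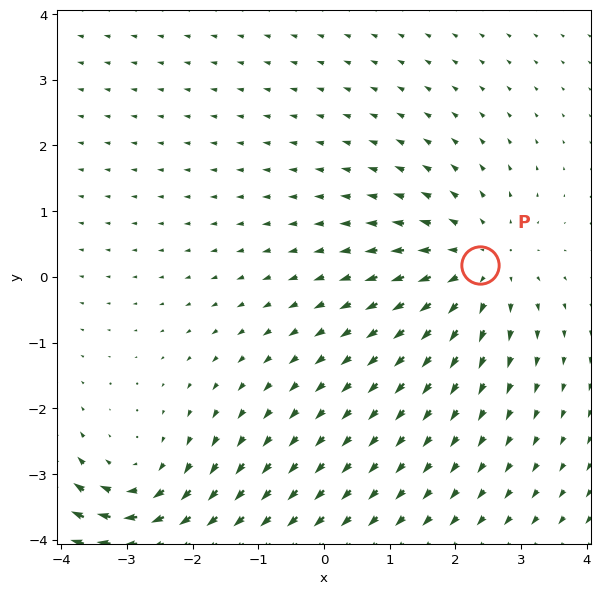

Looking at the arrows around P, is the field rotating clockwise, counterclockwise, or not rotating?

not rotating

Near P at (2.4, 0.2) the arrows show no circulation. The curl there is ≈0.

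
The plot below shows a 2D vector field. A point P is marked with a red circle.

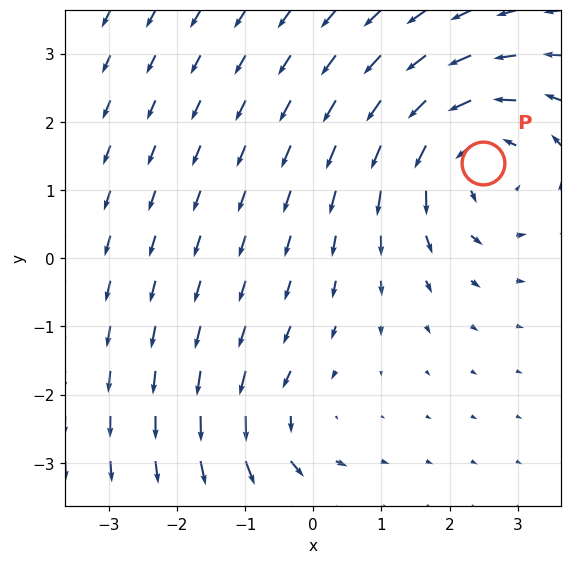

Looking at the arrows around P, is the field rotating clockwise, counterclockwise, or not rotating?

counterclockwise

Near P at (2.5, 1.4) the arrows circulate counterclockwise. The curl (z-component) there is about +4; positive curl means counterclockwise rotation.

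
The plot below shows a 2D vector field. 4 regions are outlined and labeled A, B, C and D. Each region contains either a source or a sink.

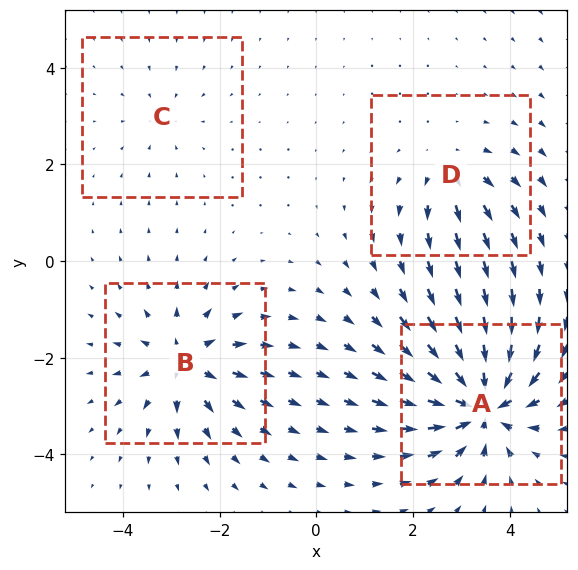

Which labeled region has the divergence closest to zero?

C

Divergence at each region's feature centre — A: about -9, B: about +6, C: about -2, D: about +4. Region C is closest to zero.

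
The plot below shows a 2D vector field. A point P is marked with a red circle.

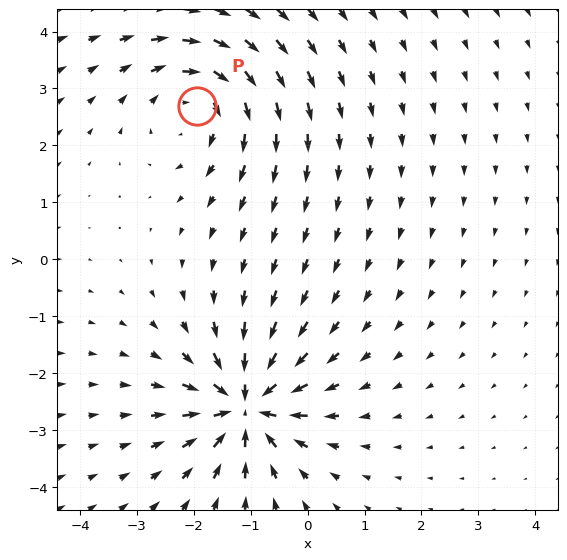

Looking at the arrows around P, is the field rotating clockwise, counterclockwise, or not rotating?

Near P at (-2.0, 2.7) the arrows circulate clockwise. The curl (z-component) there is about -4; negative curl means clockwise rotation.

clockwise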